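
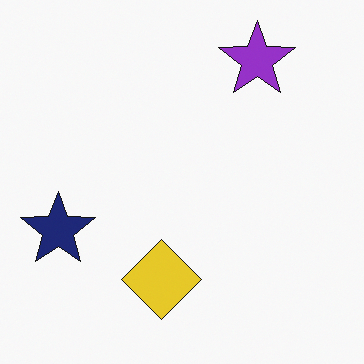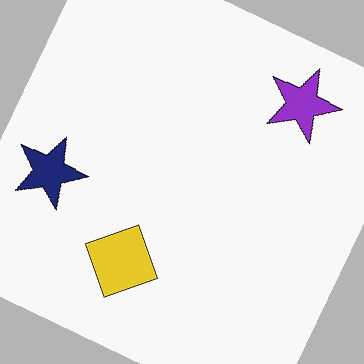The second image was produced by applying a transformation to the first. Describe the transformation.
The second image is the first rotated clockwise by a clearly visible amount.

Every shape is tilted by the same angle and the image corners show triangular fill wedges — a whole-image rotation by a non-right angle.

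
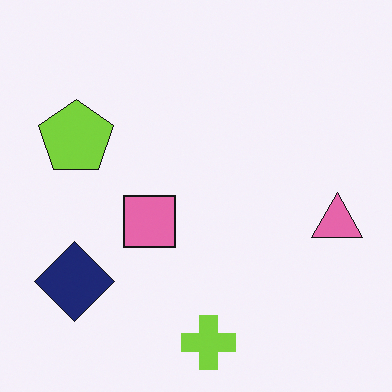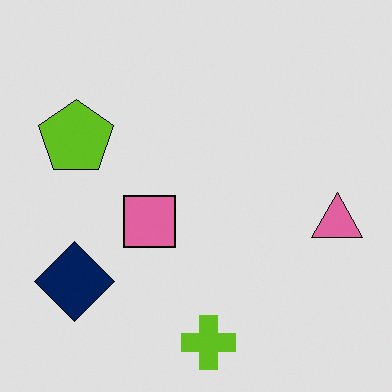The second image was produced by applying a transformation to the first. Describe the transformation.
The transformation is: moderately posterized.

Each flat color has snapped to a coarser quantized level — most visibly, the near-white background has dropped to a flat grey.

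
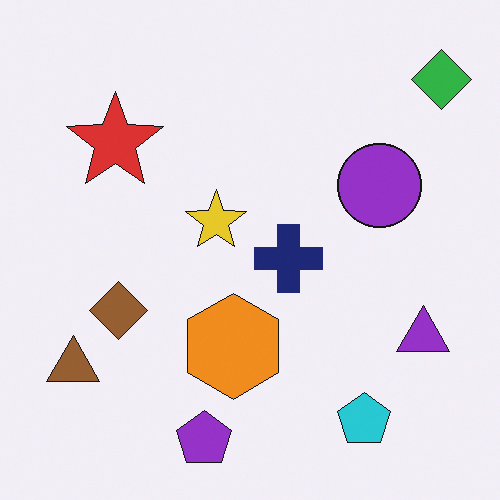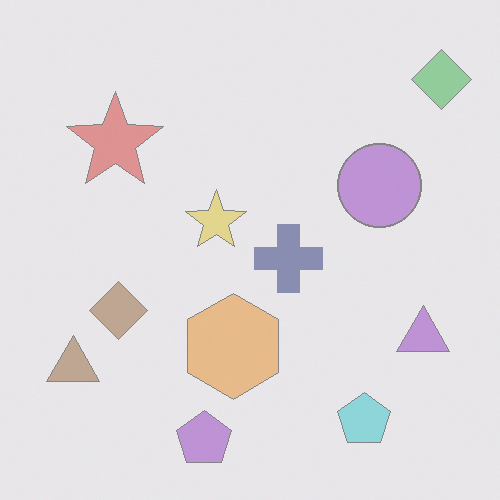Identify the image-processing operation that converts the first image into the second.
Given much lower contrast.

Tones are pushed toward mid-grey across the whole image — a global contrast change.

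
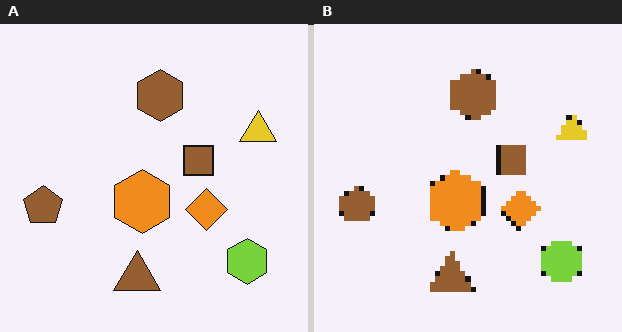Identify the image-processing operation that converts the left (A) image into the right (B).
It was lightly pixelated (a mild mosaic effect).

Shapes are reduced to large square blocks; fine edges and outlines are lost — a downscale-then-upscale (mosaic) effect.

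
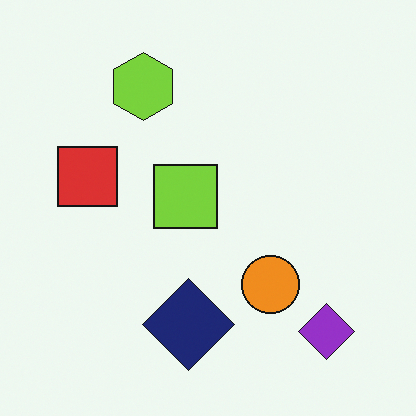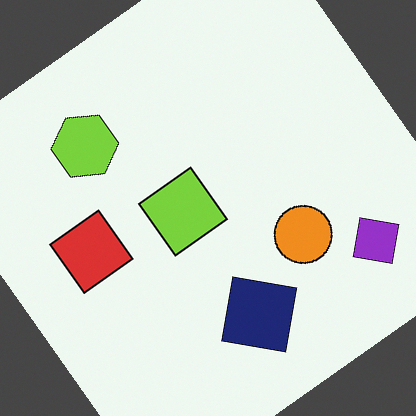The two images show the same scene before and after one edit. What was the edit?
Rotated counter-clockwise by a large amount — several tens of degrees.

Every shape is tilted by the same angle and the image corners show triangular fill wedges — a whole-image rotation by a non-right angle.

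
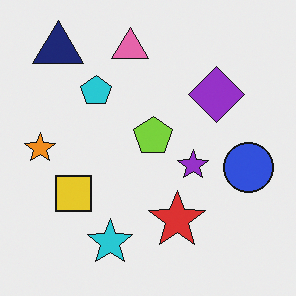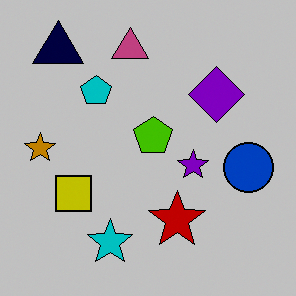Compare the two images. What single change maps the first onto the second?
The transformation is: aggressively posterized.

Each flat color has snapped to a coarser quantized level — most visibly, the near-white background has dropped to a flat grey.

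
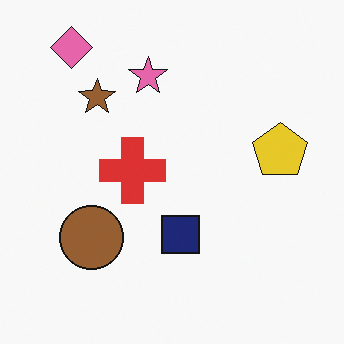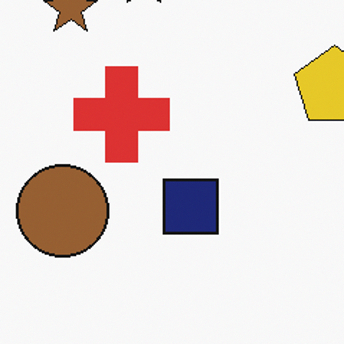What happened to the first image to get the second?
It was cropped to a modestly smaller region and rescaled.

The visible shapes are larger and the field of view is narrower; shapes near the original edges may be partly or wholly outside the frame — a crop-and-rescale.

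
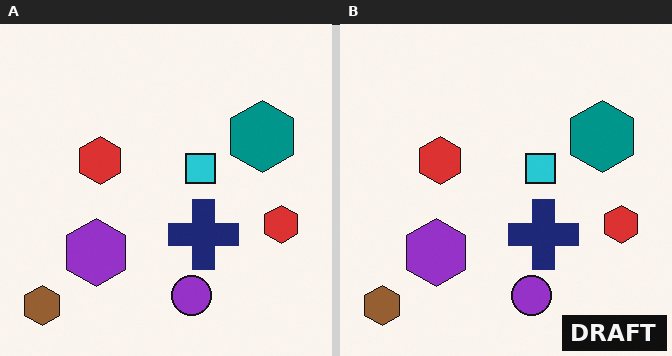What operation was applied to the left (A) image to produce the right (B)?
This is the original image watermarked with the text "DRAFT" in the lower-right corner.

A dark label reading "DRAFT" appears in the lower-right corner.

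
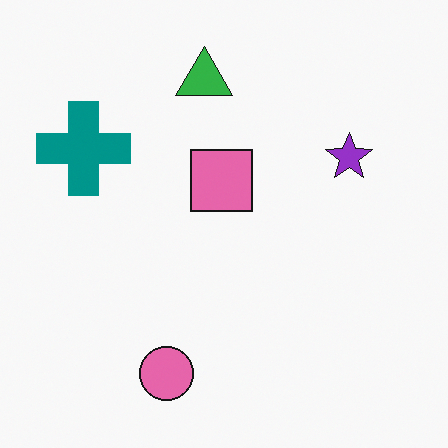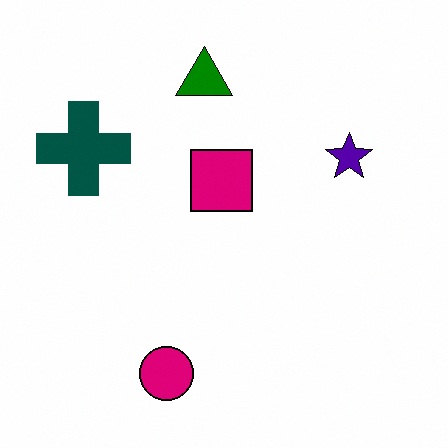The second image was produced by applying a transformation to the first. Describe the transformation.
Boosted in contrast.

Tones are pushed away from mid-grey across the whole image — a global contrast change.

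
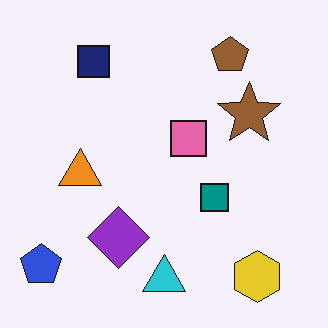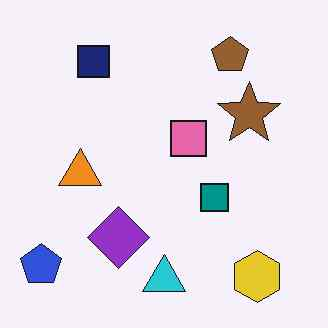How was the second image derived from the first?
The second image is the first JPEG-compressed with visible artifacts.

Blocky 8×8 compression artifacts appear around shape edges and the flat background shows ringing — characteristic JPEG degradation.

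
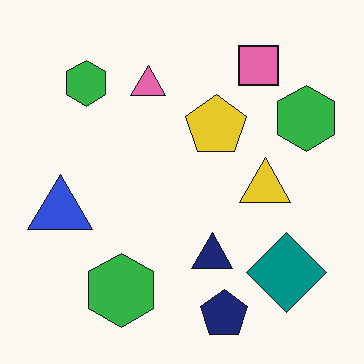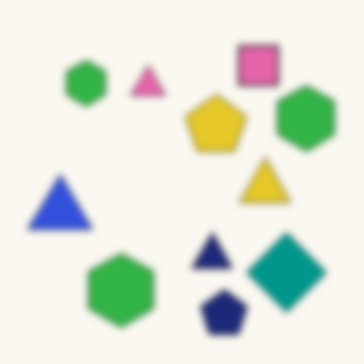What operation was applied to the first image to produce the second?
The second image is the first noticeably gaussian-blurred.

Shape edges and outlines are uniformly softened across the whole image.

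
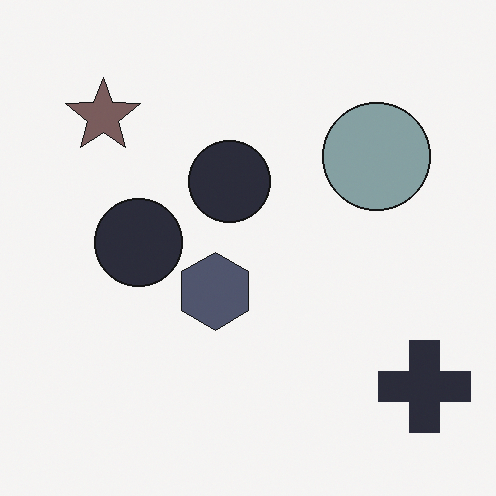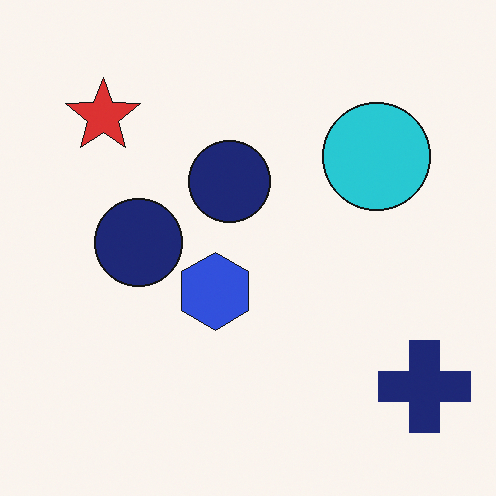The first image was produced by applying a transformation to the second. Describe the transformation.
It was made much more muted (saturation change).

All colors are more muted and greyish — a global saturation change.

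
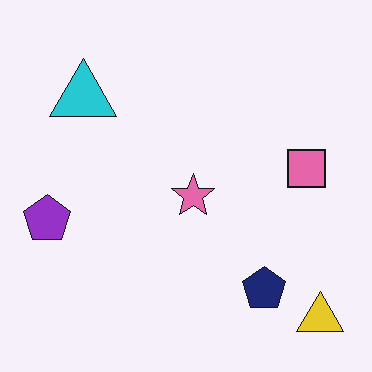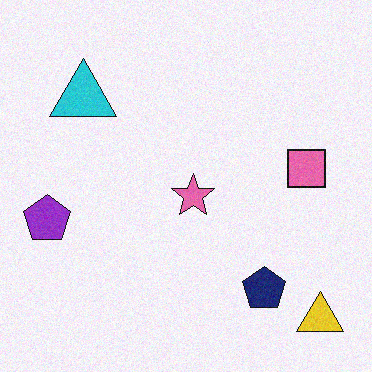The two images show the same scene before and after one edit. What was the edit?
Degraded with subtle gaussian noise.

Random speckle covers the whole image, including the flat background.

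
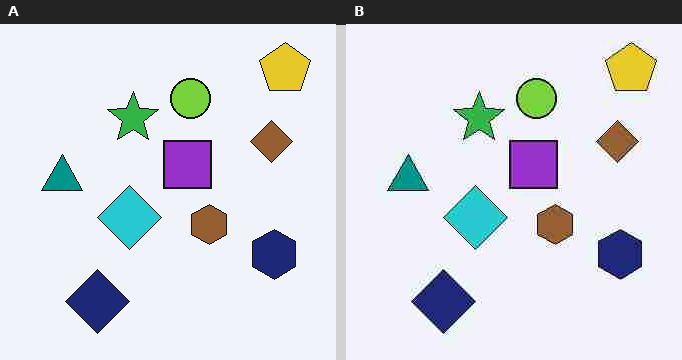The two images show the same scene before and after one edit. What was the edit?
The transformation is: heavily JPEG-compressed with obvious blocking artifacts.

Blocky 8×8 compression artifacts appear around shape edges and the flat background shows ringing — characteristic JPEG degradation.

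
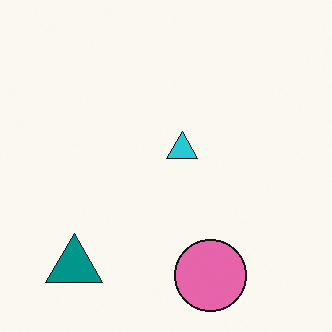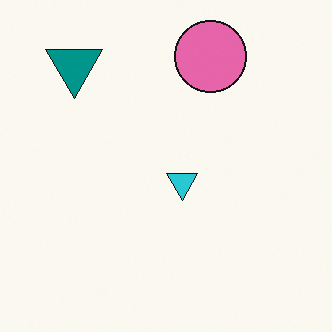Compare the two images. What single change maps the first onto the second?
Flipped vertically (top ↔ bottom).

The pink circle is in the bottom of the first image and the top of the second — shapes on opposite sides of the horizontal midline have swapped in a mirror flip.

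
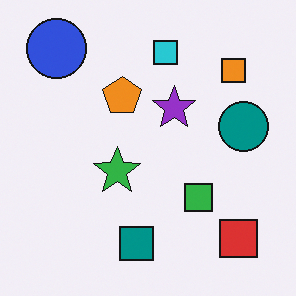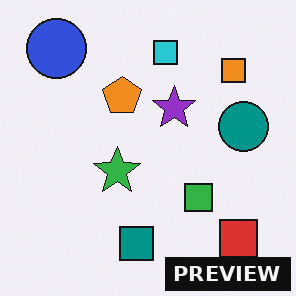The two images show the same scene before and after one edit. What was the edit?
This is the original image watermarked with the text "PREVIEW" in the lower-right corner.

A dark label reading "PREVIEW" appears in the lower-right corner.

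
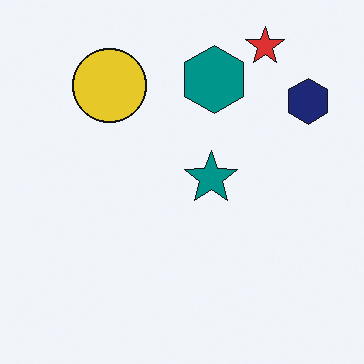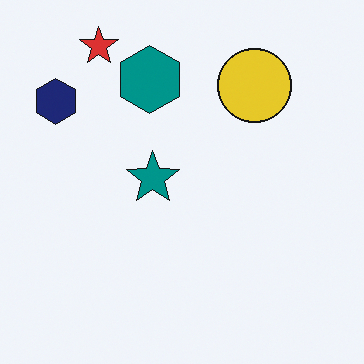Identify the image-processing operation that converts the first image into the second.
The transformation is: flipped horizontally (left ↔ right).

The navy hexagon is in the top-right of the first image and the top-left of the second — shapes on opposite sides of the vertical midline have swapped in a mirror flip.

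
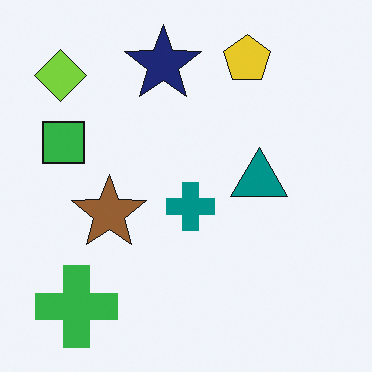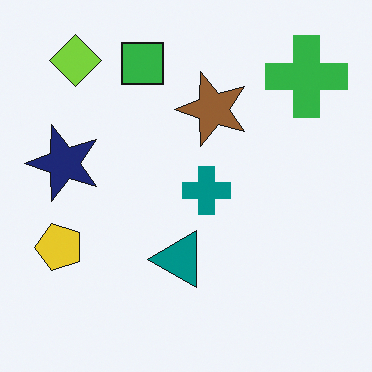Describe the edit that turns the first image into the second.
The second image is the first transposed (reflected across the top-left ↔ bottom-right diagonal).

Shapes have swapped their row and column positions — what was in the top-right is now in the bottom-left — a diagonal reflection.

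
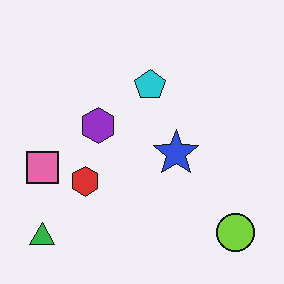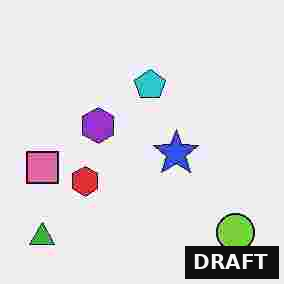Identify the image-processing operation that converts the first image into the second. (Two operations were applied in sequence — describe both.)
It was heavily JPEG-compressed with obvious blocking artifacts, then watermarked with the text "DRAFT" in the lower-right corner.

Blocky 8×8 compression artifacts appear around shape edges and the flat background shows ringing — characteristic JPEG degradation. A dark label reading "DRAFT" appears in the lower-right corner.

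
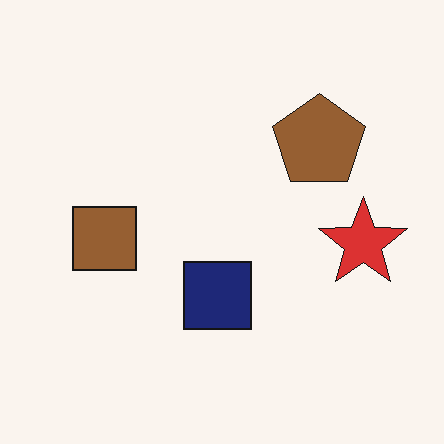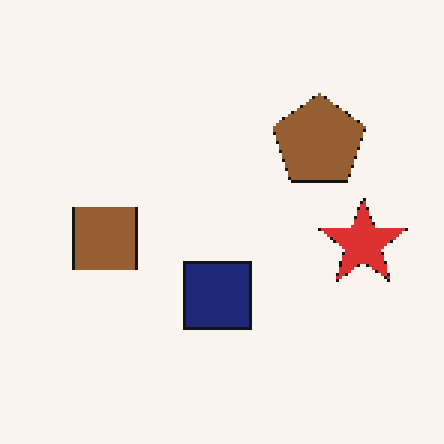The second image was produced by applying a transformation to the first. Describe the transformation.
This is the original image lightly pixelated (a mild mosaic effect).

Shapes are reduced to large square blocks; fine edges and outlines are lost — a downscale-then-upscale (mosaic) effect.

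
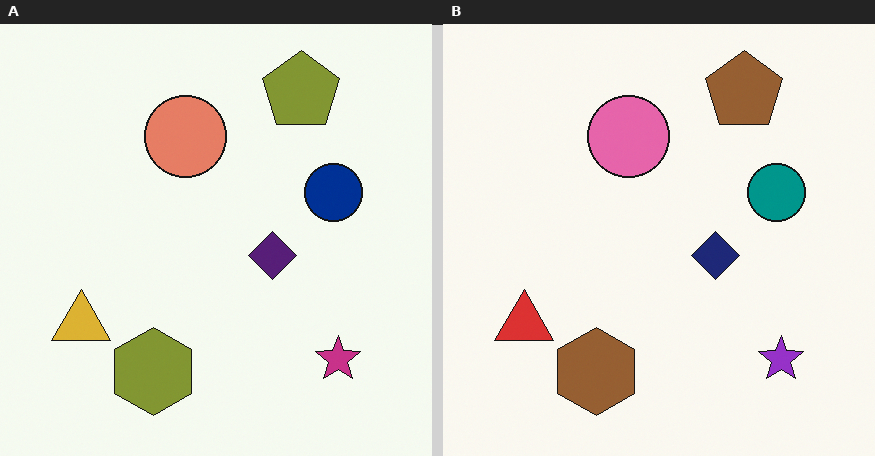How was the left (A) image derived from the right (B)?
This is the original image hue-shifted slightly.

Every shape's color has rotated by the same amount around the hue wheel — a uniform hue shift.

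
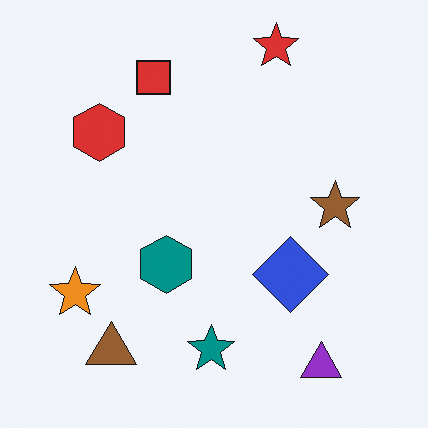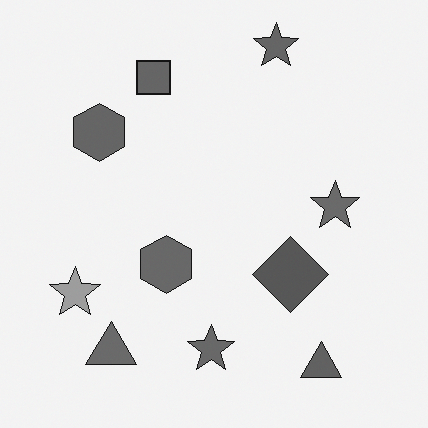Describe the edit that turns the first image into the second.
The image was converted to grayscale.

All color is removed — every shape is now a shade of grey.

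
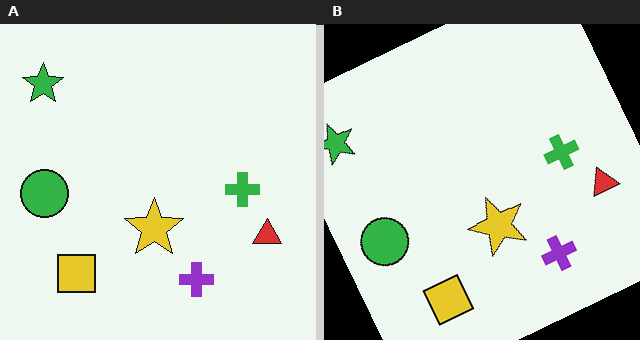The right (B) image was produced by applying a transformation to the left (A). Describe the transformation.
It was rotated counter-clockwise by a clearly visible amount.

Every shape is tilted by the same angle and the image corners show triangular fill wedges — a whole-image rotation by a non-right angle.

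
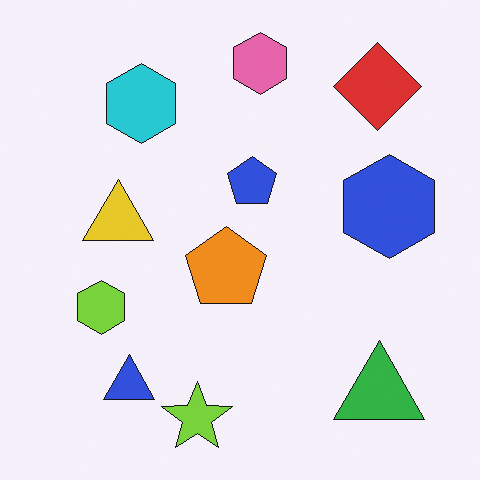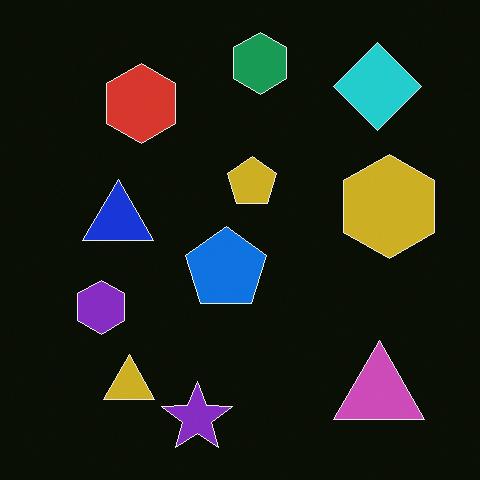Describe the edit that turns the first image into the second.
The image was color-inverted (negative).

The light background has become dark and every shape's color is its complement — a photographic negative.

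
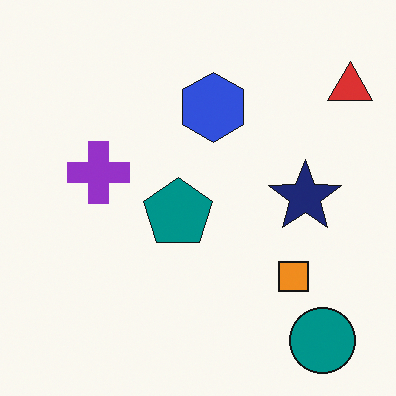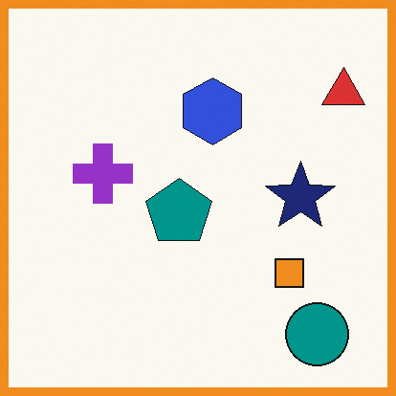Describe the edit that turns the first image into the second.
Framed with a orange border.

A solid orange frame runs around the edge of the second image, with the content slightly shrunk inside it.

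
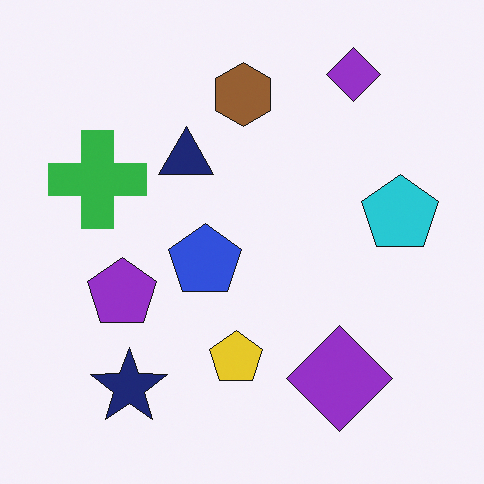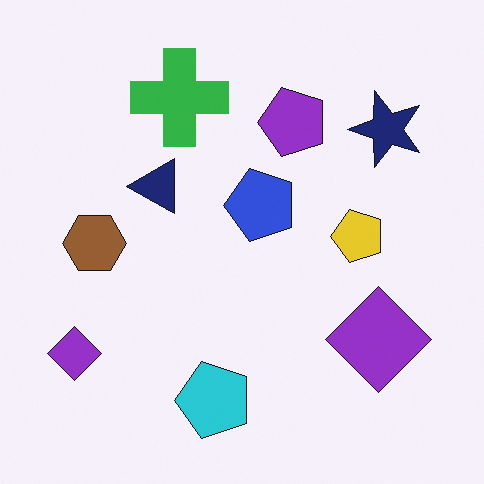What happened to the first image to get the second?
The transformation is: transposed (reflected across the top-left ↔ bottom-right diagonal).

Shapes have swapped their row and column positions — what was in the top-right is now in the bottom-left — a diagonal reflection.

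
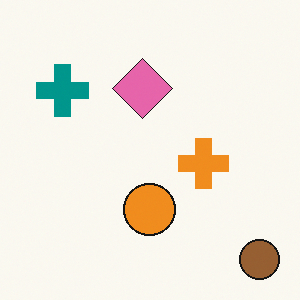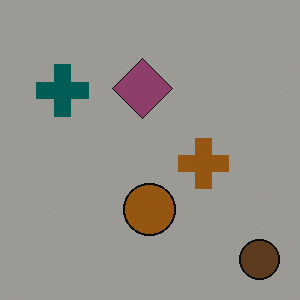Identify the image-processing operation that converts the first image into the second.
The second image is the first darkened a lot.

Every pixel — background and shapes alike — is uniformly darkened.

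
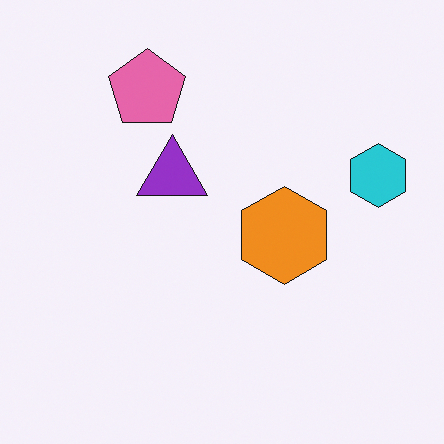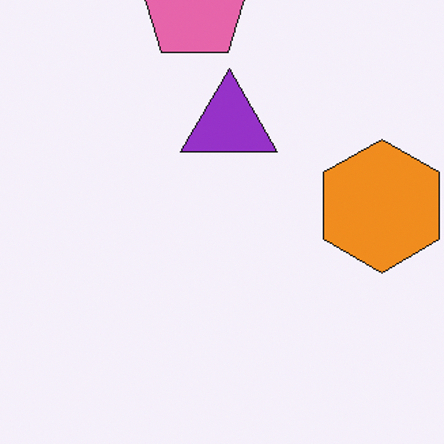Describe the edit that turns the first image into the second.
The image was cropped slightly and scaled back up.

The visible shapes are larger and the field of view is narrower; shapes near the original edges may be partly or wholly outside the frame — a crop-and-rescale.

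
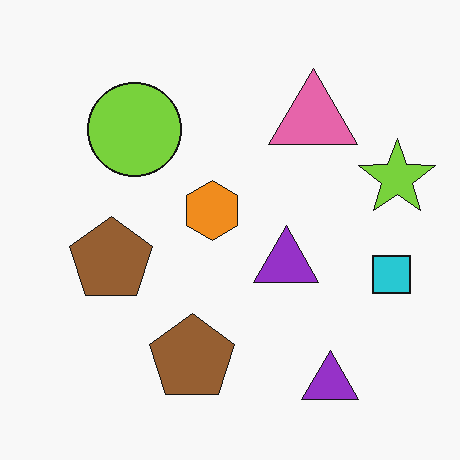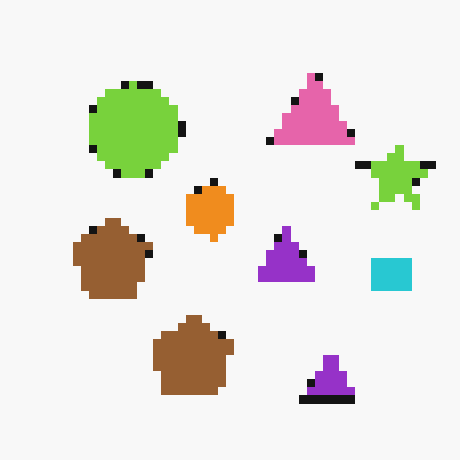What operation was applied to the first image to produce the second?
This is the original image pixelated into visible square blocks.

Shapes are reduced to large square blocks; fine edges and outlines are lost — a downscale-then-upscale (mosaic) effect.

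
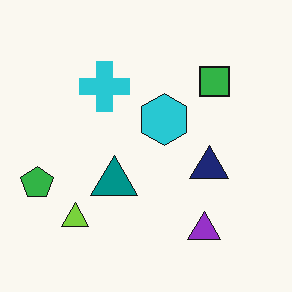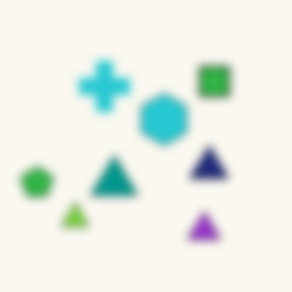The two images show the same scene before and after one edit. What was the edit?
This is the original image moderately blurred.

Shape edges and outlines are uniformly softened across the whole image.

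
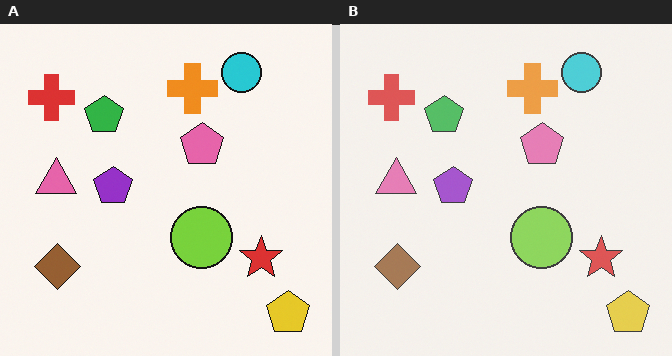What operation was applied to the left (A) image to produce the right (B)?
It was given slightly reduced contrast.

Tones are pushed toward mid-grey across the whole image — a global contrast change.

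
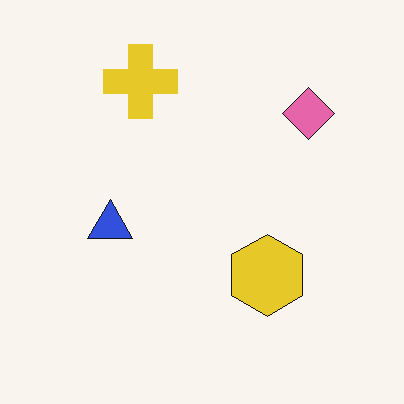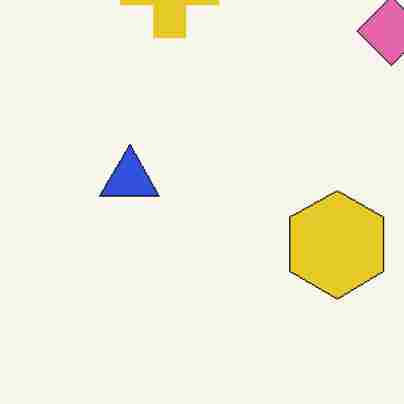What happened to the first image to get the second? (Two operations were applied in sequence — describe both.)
This is the original image cropped to a modestly smaller region and rescaled, then degraded with heavy JPEG compression.

The visible shapes are larger and the field of view is narrower; shapes near the original edges may be partly or wholly outside the frame — a crop-and-rescale. Blocky 8×8 compression artifacts appear around shape edges and the flat background shows ringing — characteristic JPEG degradation.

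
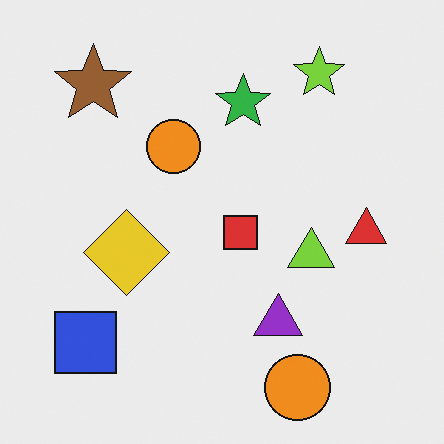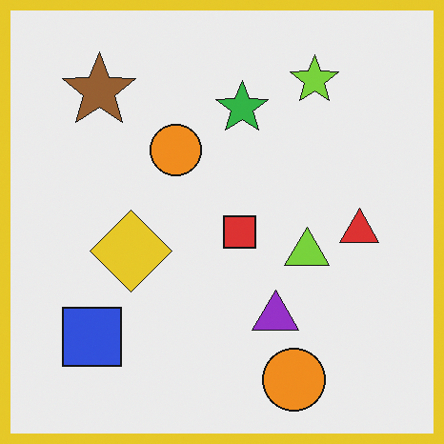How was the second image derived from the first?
The transformation is: framed with a yellow border.

A solid yellow frame runs around the edge of the second image, with the content slightly shrunk inside it.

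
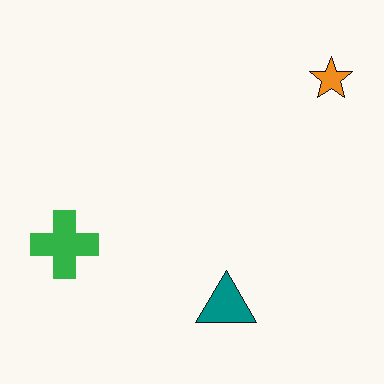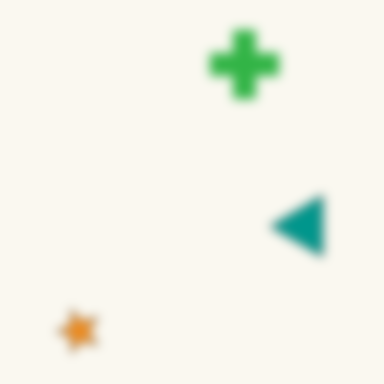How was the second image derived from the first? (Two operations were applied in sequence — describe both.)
The image was strongly gaussian-blurred, then transposed (reflected across the top-left ↔ bottom-right diagonal).

Shape edges and outlines are uniformly softened across the whole image. Shapes have swapped their row and column positions — what was in the top-right is now in the bottom-left — a diagonal reflection.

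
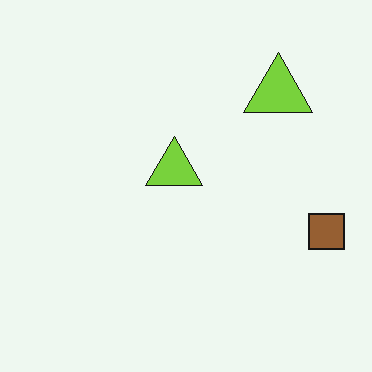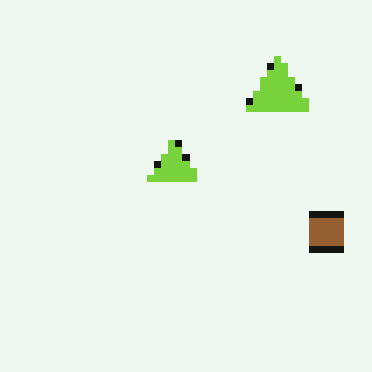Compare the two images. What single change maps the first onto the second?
This is the original image pixelated into visible square blocks.

Shapes are reduced to large square blocks; fine edges and outlines are lost — a downscale-then-upscale (mosaic) effect.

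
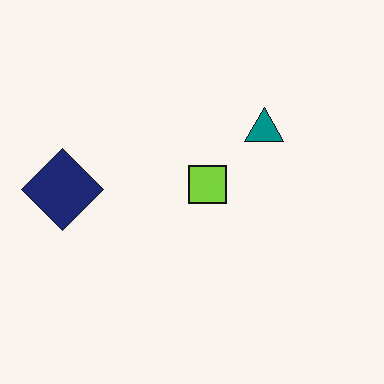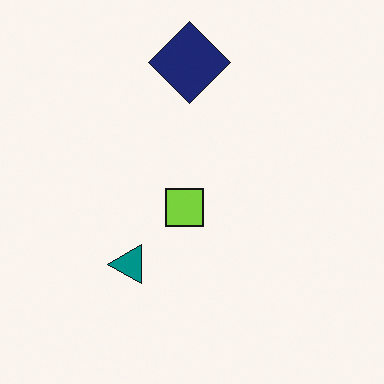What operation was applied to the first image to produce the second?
The image was transposed (reflected across the top-left ↔ bottom-right diagonal).

Shapes have swapped their row and column positions — what was in the top-right is now in the bottom-left — a diagonal reflection.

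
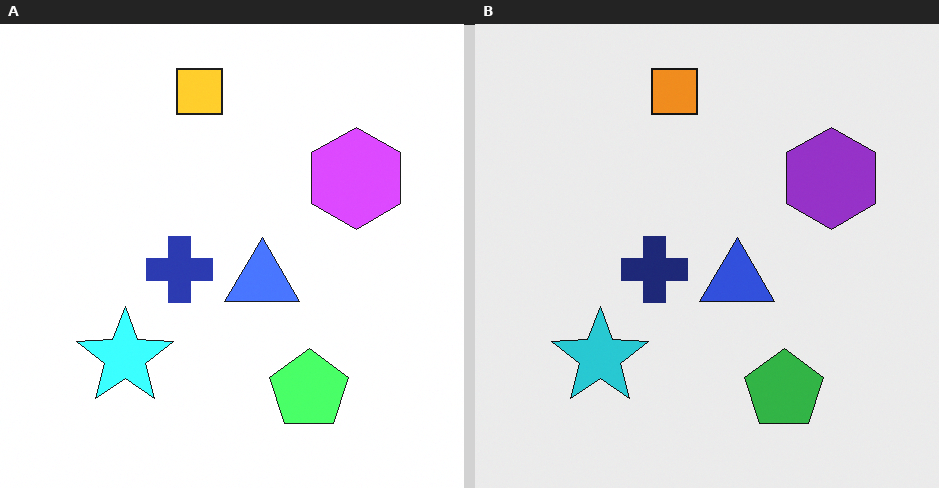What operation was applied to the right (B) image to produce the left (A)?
The transformation is: noticeably brightened.

Every pixel — background and shapes alike — is uniformly brightened.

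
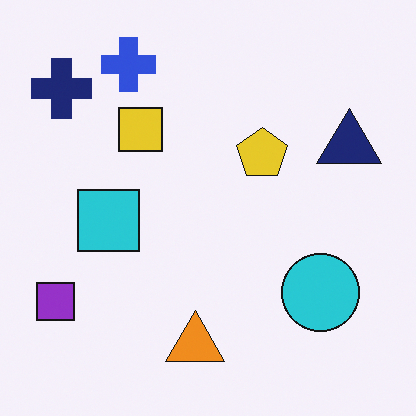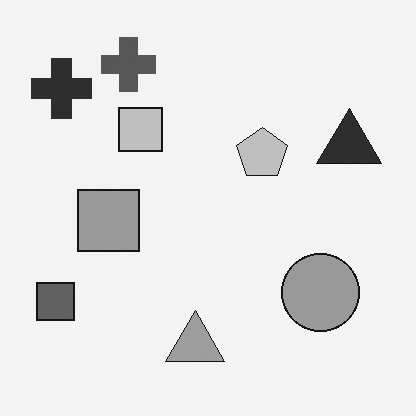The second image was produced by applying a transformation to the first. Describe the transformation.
The second image is the first converted to grayscale.

All color is removed — every shape is now a shade of grey.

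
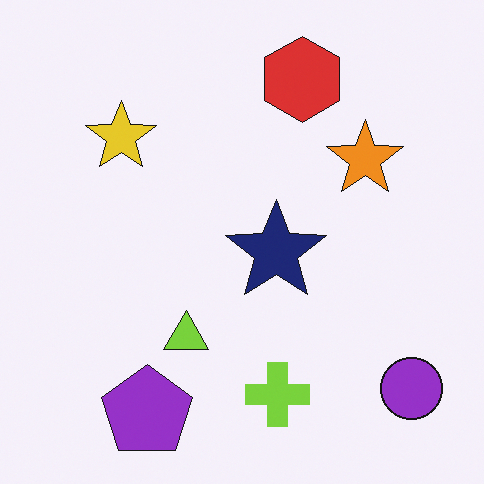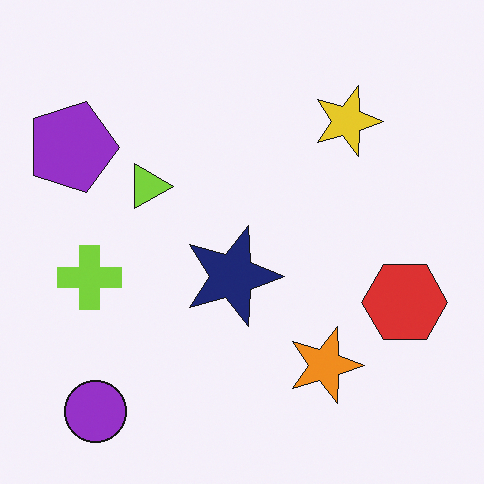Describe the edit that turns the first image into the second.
The transformation is: rotated 90° clockwise.

The purple circle sits in the bottom-right of the first image and the bottom-left of the second — consistent with a whole-image 90° clockwise rotation.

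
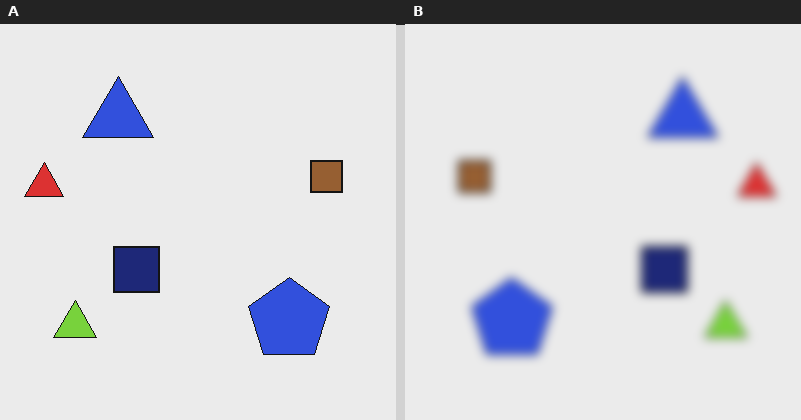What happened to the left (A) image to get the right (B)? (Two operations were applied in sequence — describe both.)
It was heavily blurred, then flipped horizontally (left ↔ right).

Shape edges and outlines are uniformly softened across the whole image. The red triangle is in the left of the left (A) image and the right of the right (B) — shapes on opposite sides of the vertical midline have swapped in a mirror flip.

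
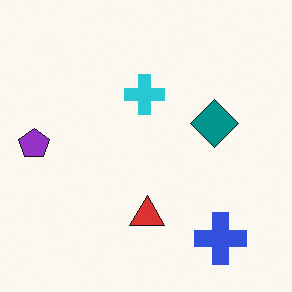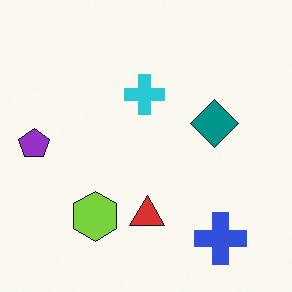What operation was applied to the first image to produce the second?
This is the original image overlaid with an additional lime hexagon.

A lime hexagon appears in the second image that is absent from the first.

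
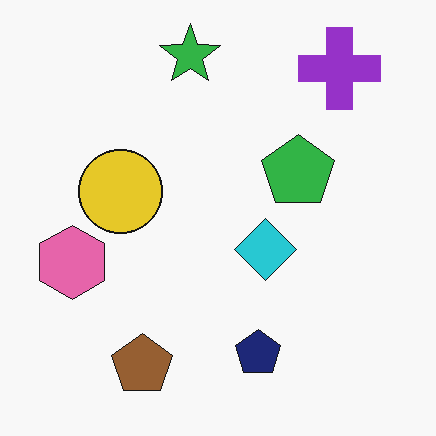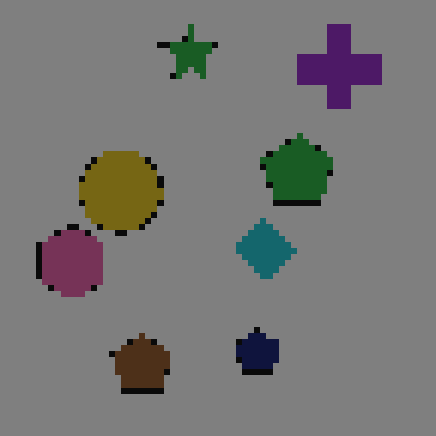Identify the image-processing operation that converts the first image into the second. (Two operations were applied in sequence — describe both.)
The second image is the first darkened a lot, then moderately pixelated.

Every pixel — background and shapes alike — is uniformly darkened. Shapes are reduced to large square blocks; fine edges and outlines are lost — a downscale-then-upscale (mosaic) effect.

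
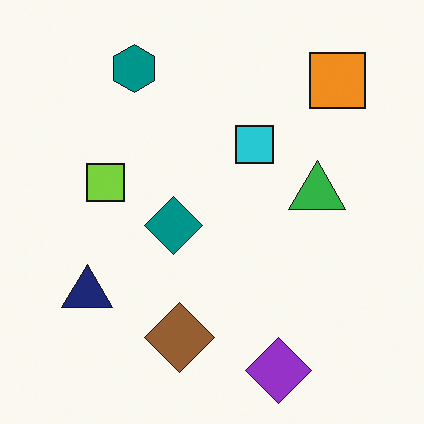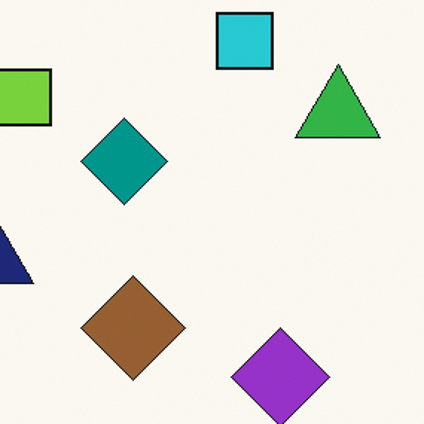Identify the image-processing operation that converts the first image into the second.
The transformation is: cropped to a modestly smaller region and rescaled.

The visible shapes are larger and the field of view is narrower; shapes near the original edges may be partly or wholly outside the frame — a crop-and-rescale.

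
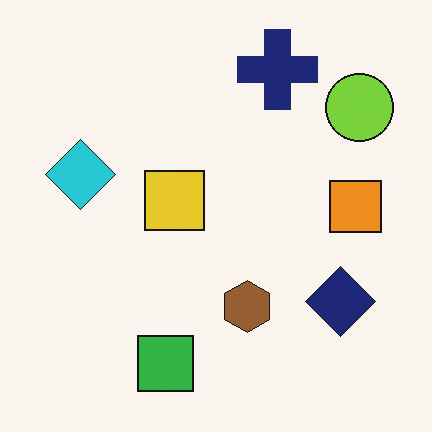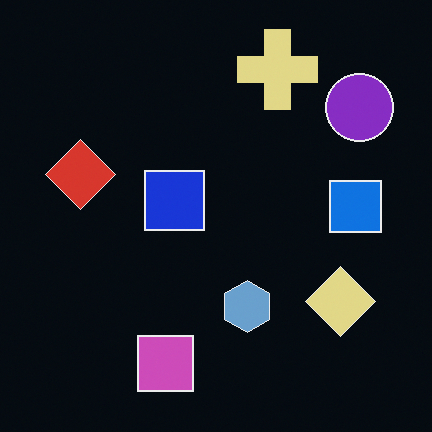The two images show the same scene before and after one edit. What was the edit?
The second image is the first color-inverted (negative).

The light background has become dark and every shape's color is its complement — a photographic negative.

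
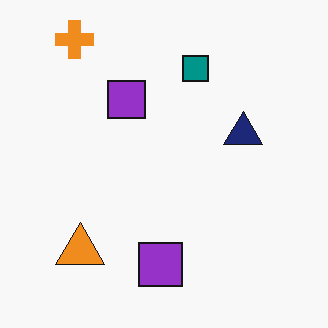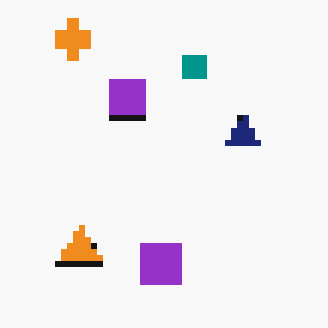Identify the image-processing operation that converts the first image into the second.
The image was pixelated into visible square blocks.

Shapes are reduced to large square blocks; fine edges and outlines are lost — a downscale-then-upscale (mosaic) effect.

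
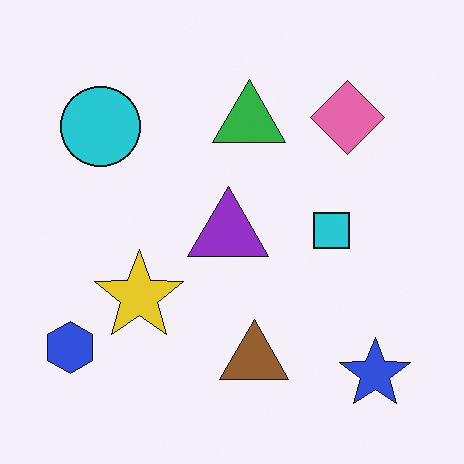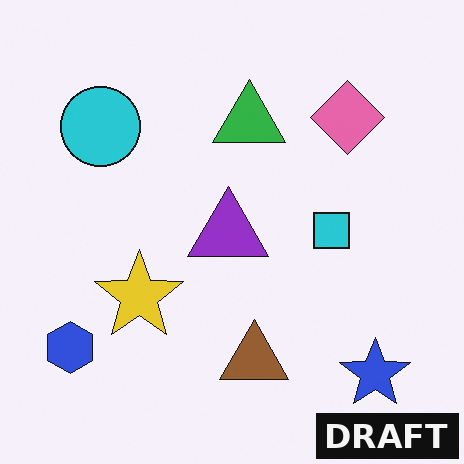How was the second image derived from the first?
The transformation is: watermarked with the text "DRAFT" in the lower-right corner.

A dark label reading "DRAFT" appears in the lower-right corner.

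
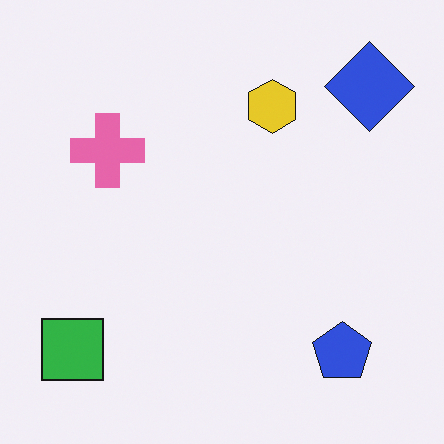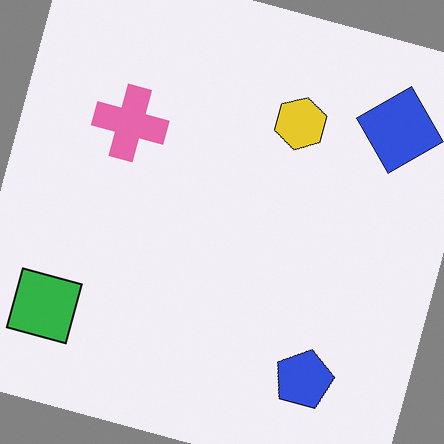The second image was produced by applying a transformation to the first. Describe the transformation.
It was rotated clockwise by a clearly visible amount.

Every shape is tilted by the same angle and the image corners show triangular fill wedges — a whole-image rotation by a non-right angle.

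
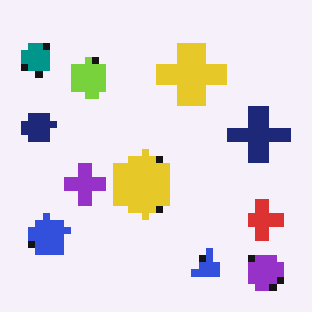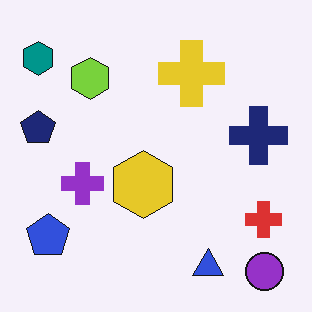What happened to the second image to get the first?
The image was pixelated into visible square blocks.

Shapes are reduced to large square blocks; fine edges and outlines are lost — a downscale-then-upscale (mosaic) effect.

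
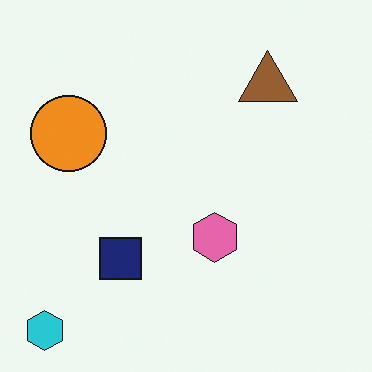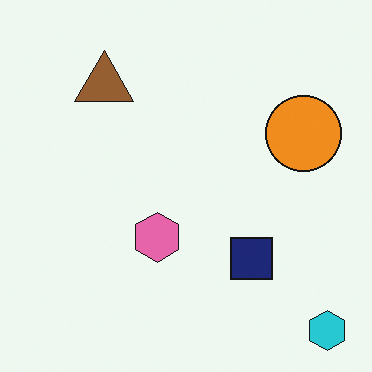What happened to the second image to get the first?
This is the original image flipped horizontally (left ↔ right).

The cyan hexagon is in the bottom-right of the second image and the bottom-left of the first — shapes on opposite sides of the vertical midline have swapped in a mirror flip.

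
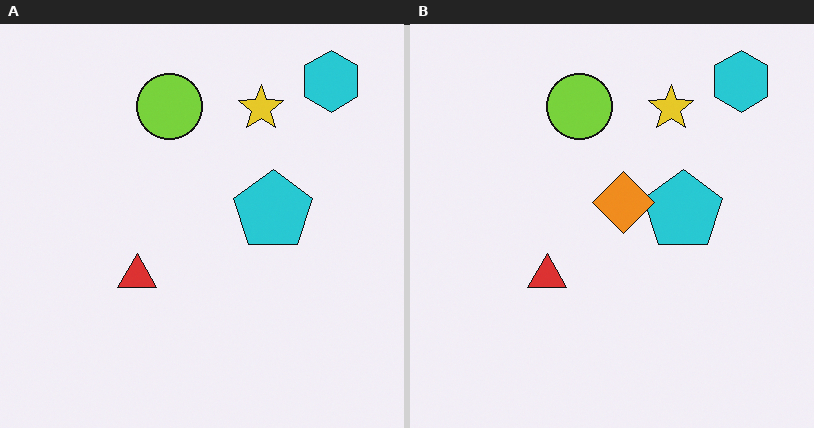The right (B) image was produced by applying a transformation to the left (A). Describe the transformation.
Overlaid with an additional orange diamond.

An orange diamond appears in the right (B) image that is absent from the left (A).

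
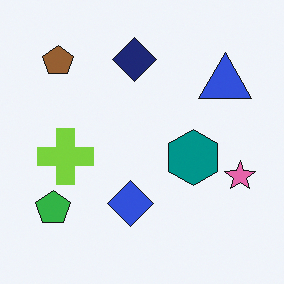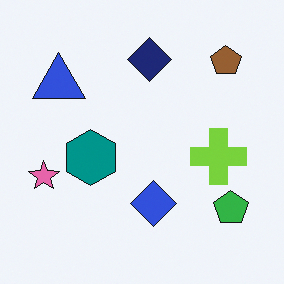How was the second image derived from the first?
It was flipped horizontally (left ↔ right).

The pink star is in the right of the first image and the left of the second — shapes on opposite sides of the vertical midline have swapped in a mirror flip.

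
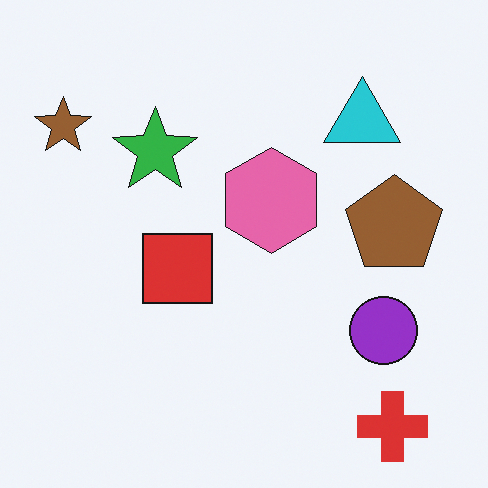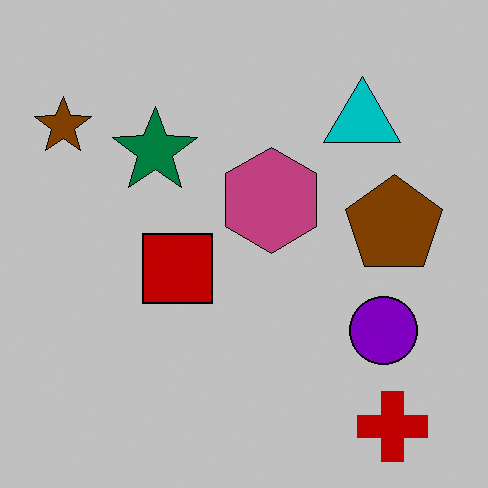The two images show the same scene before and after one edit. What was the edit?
The image was heavily posterized to just a handful of flat colors.

Each flat color has snapped to a coarser quantized level — most visibly, the near-white background has dropped to a flat grey.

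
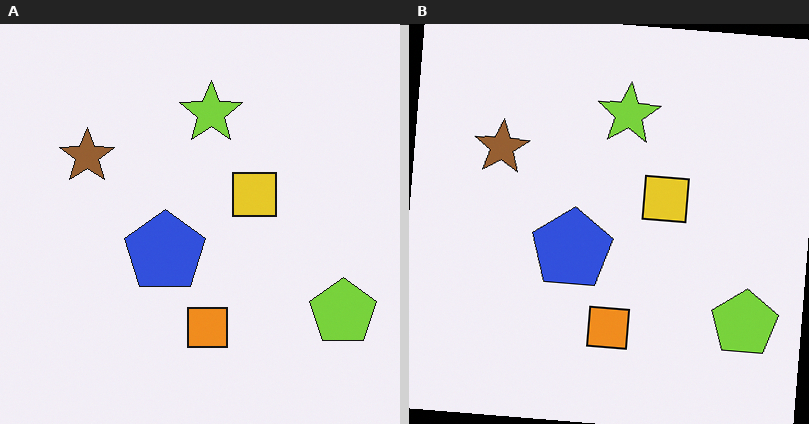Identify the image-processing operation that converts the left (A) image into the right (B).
Rotated clockwise by a slight angle.

Every shape is tilted by the same angle and the image corners show triangular fill wedges — a whole-image rotation by a non-right angle.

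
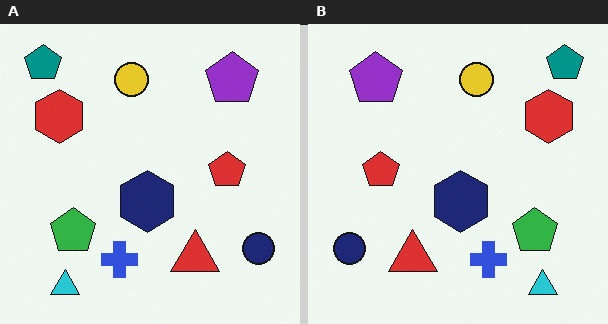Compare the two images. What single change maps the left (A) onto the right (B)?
Flipped horizontally (left ↔ right).

The navy circle is in the bottom-right of the left (A) image and the bottom-left of the right (B) — shapes on opposite sides of the vertical midline have swapped in a mirror flip.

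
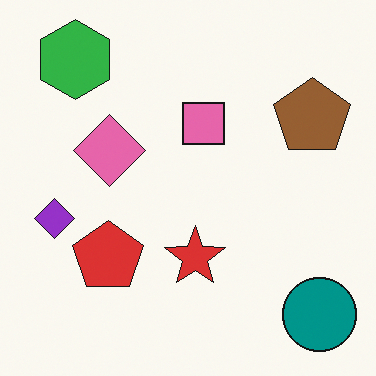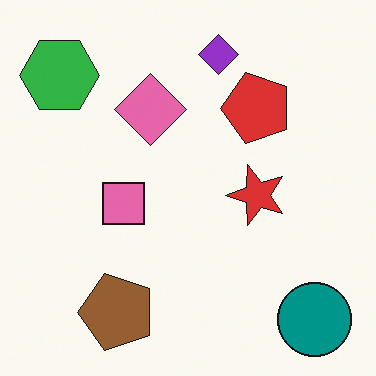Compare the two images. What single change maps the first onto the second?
The transformation is: transposed (reflected across the top-left ↔ bottom-right diagonal).

Shapes have swapped their row and column positions — what was in the top-right is now in the bottom-left — a diagonal reflection.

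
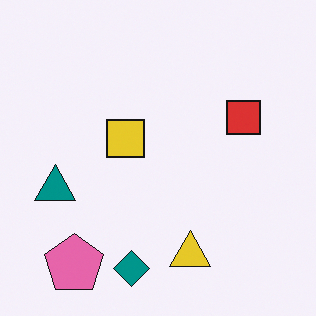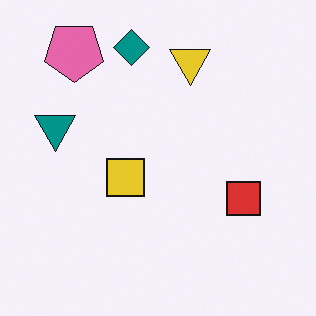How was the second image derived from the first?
It was flipped vertically (top ↔ bottom).

The teal diamond is in the bottom of the first image and the top of the second — shapes on opposite sides of the horizontal midline have swapped in a mirror flip.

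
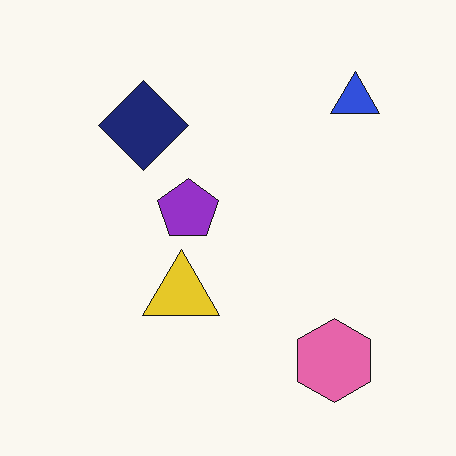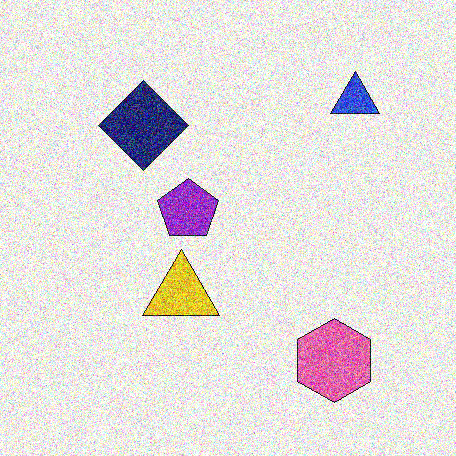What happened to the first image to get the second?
This is the original image degraded with heavy additive noise.

Random speckle covers the whole image, including the flat background.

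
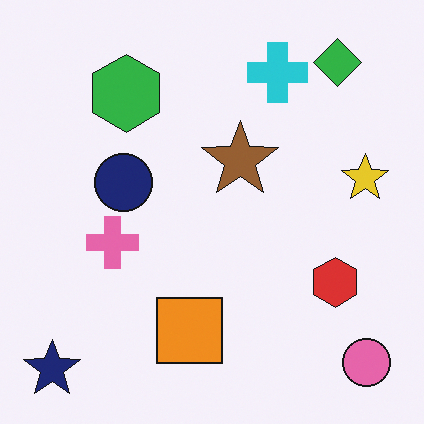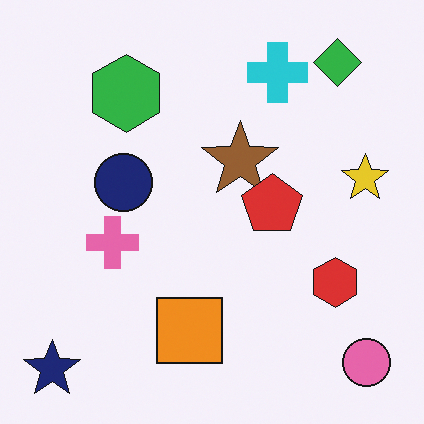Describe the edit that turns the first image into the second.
Overlaid with an additional red pentagon.

A red pentagon appears in the second image that is absent from the first.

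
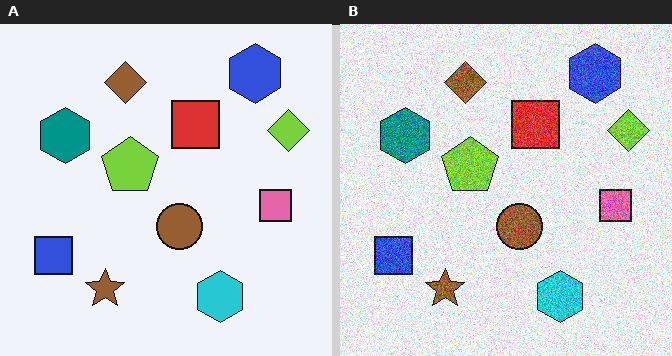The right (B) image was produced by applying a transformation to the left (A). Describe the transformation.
This is the original image degraded with strong gaussian noise.

Random speckle covers the whole image, including the flat background.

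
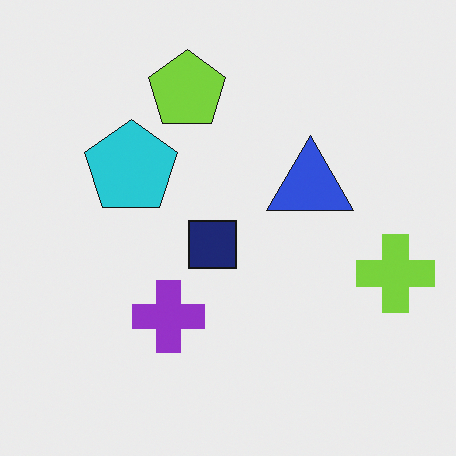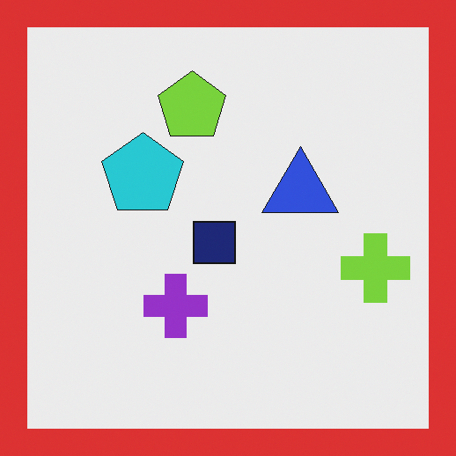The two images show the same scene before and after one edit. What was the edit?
The second image is the first framed with a red border.

A solid red frame runs around the edge of the second image, with the content slightly shrunk inside it.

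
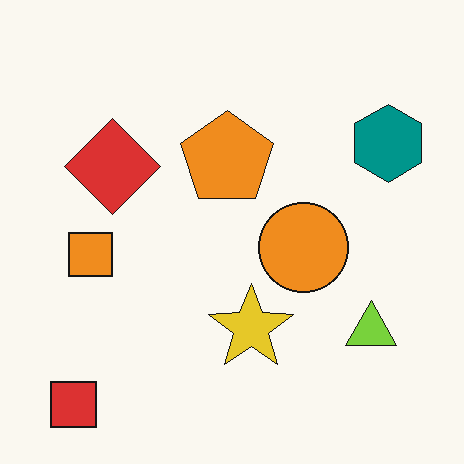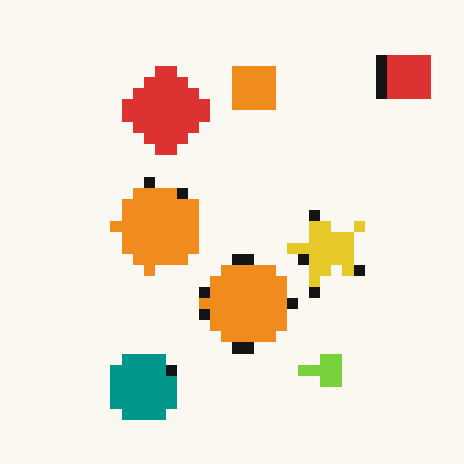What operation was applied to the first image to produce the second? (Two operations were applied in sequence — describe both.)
It was transposed (reflected across the top-left ↔ bottom-right diagonal), then heavily pixelated into large blocks.

Shapes have swapped their row and column positions — what was in the top-right is now in the bottom-left — a diagonal reflection. Shapes are reduced to large square blocks; fine edges and outlines are lost — a downscale-then-upscale (mosaic) effect.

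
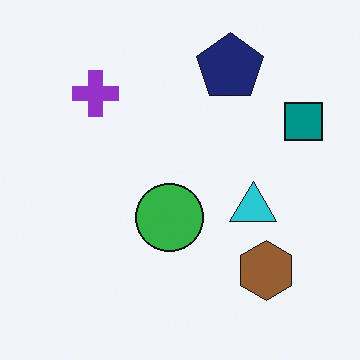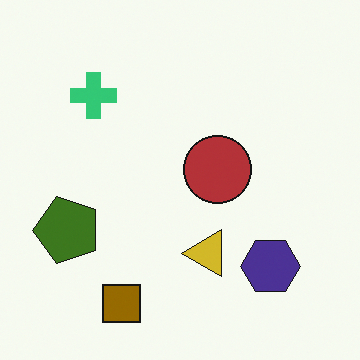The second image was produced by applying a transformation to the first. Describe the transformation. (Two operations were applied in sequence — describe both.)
It was hue-shifted by a large amount, then transposed (reflected across the top-left ↔ bottom-right diagonal).

Every shape's color has rotated by the same amount around the hue wheel — a uniform hue shift. Shapes have swapped their row and column positions — what was in the top-right is now in the bottom-left — a diagonal reflection.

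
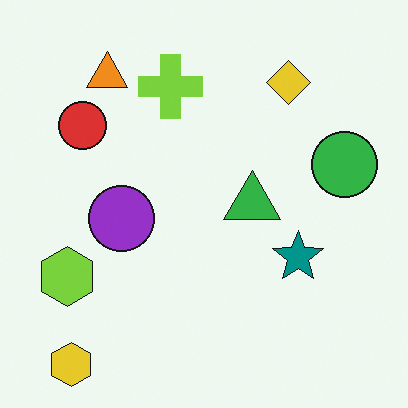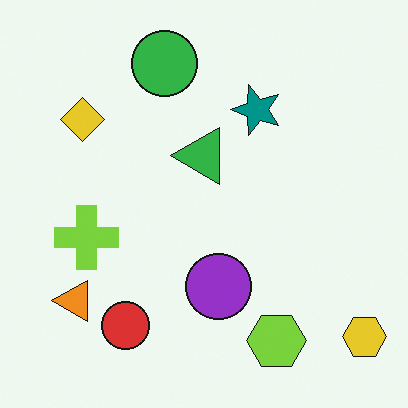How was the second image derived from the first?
It was rotated 90° counter-clockwise.

The yellow hexagon sits in the bottom-left of the first image and the bottom-right of the second — consistent with a whole-image 90° counter-clockwise rotation.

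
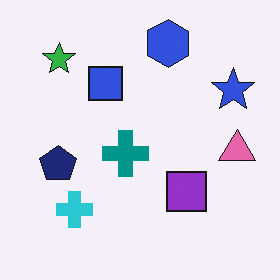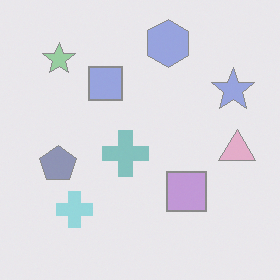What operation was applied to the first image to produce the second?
It was washed out (contrast reduced).

Tones are pushed toward mid-grey across the whole image — a global contrast change.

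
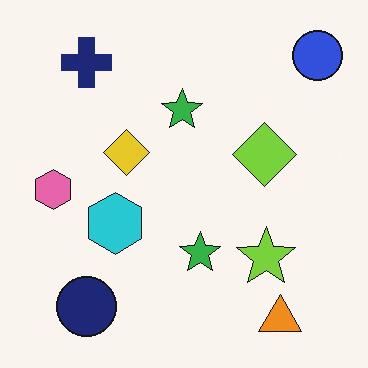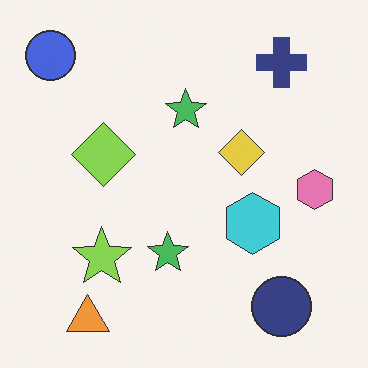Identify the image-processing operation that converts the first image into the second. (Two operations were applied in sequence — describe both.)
The second image is the first given slightly reduced contrast, then flipped horizontally (left ↔ right).

Tones are pushed toward mid-grey across the whole image — a global contrast change. The blue circle is in the top-right of the first image and the top-left of the second — shapes on opposite sides of the vertical midline have swapped in a mirror flip.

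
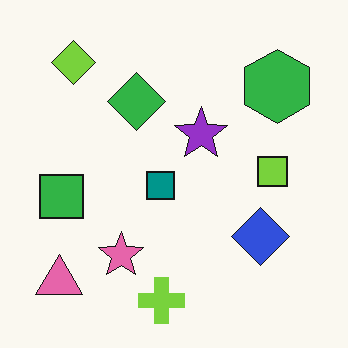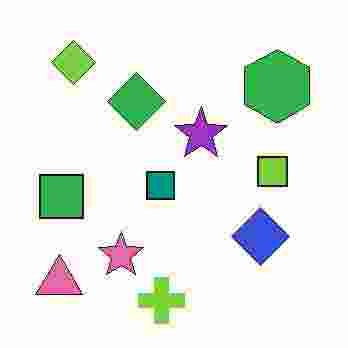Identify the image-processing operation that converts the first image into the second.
It was degraded with heavy JPEG compression.

Blocky 8×8 compression artifacts appear around shape edges and the flat background shows ringing — characteristic JPEG degradation.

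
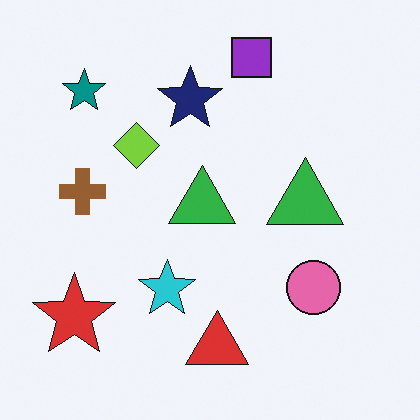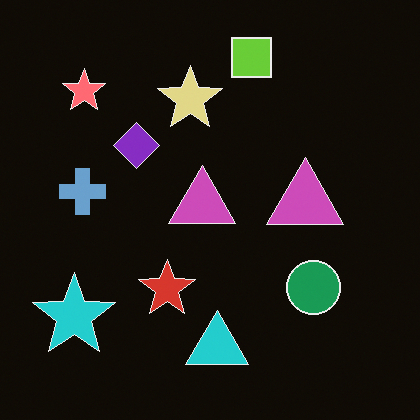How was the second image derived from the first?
The second image is the first color-inverted (negative).

The light background has become dark and every shape's color is its complement — a photographic negative.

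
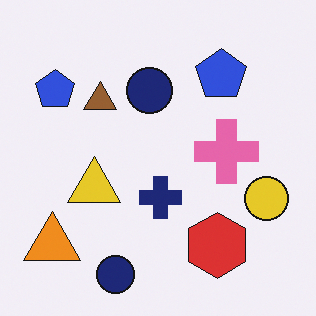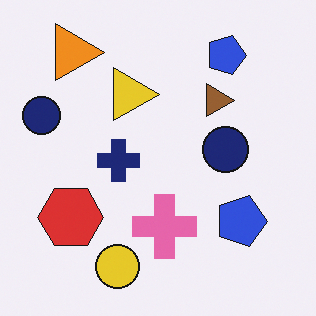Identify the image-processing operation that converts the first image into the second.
This is the original image rotated 90° clockwise.

The orange triangle sits in the bottom-left of the first image and the top-left of the second — consistent with a whole-image 90° clockwise rotation.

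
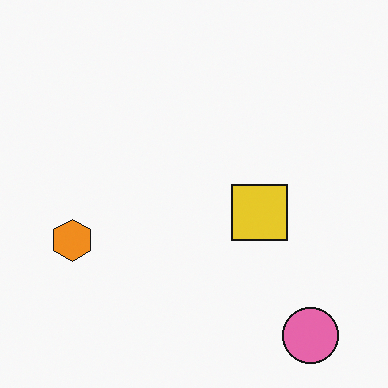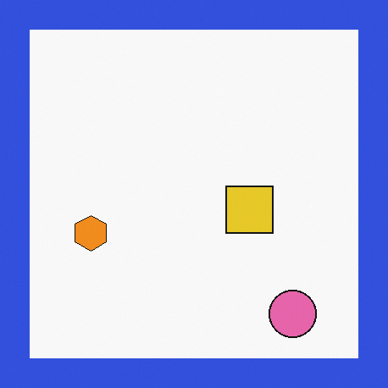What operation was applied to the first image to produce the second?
The image was framed with a blue border.

A solid blue frame runs around the edge of the second image, with the content slightly shrunk inside it.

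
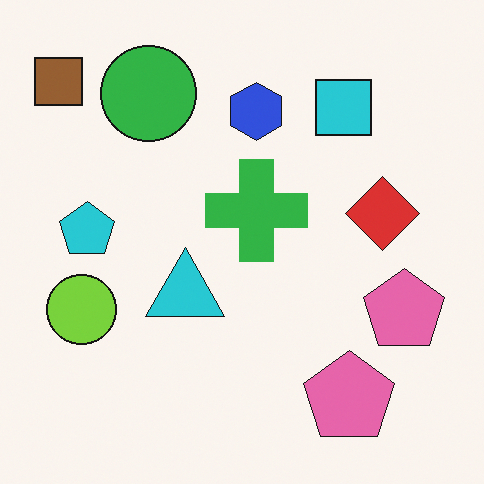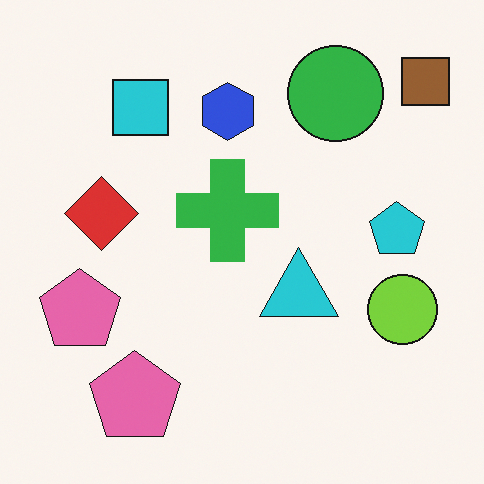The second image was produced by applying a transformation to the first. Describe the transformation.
The image was flipped horizontally (left ↔ right).

The brown square is in the top-left of the first image and the top-right of the second — shapes on opposite sides of the vertical midline have swapped in a mirror flip.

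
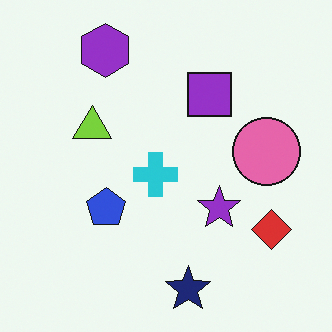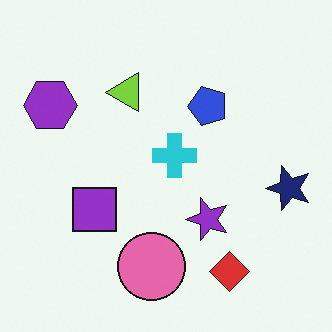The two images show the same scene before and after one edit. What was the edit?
The image was transposed (reflected across the top-left ↔ bottom-right diagonal).

Shapes have swapped their row and column positions — what was in the top-right is now in the bottom-left — a diagonal reflection.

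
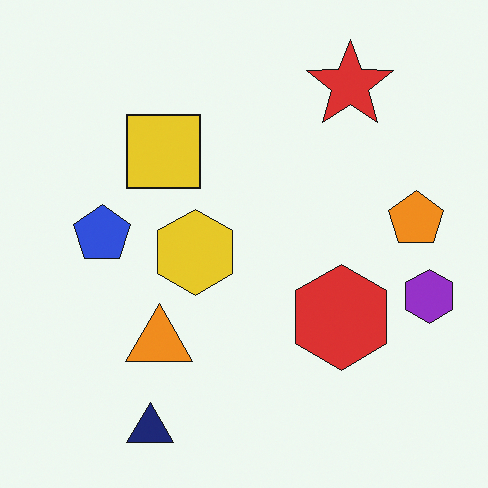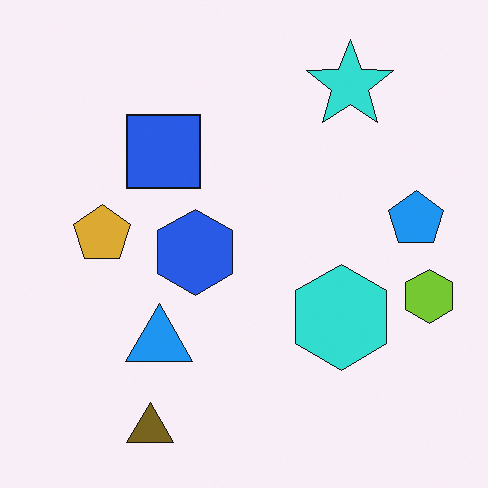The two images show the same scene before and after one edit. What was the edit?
The second image is the first hue-shifted by a large amount.

Every shape's color has rotated by the same amount around the hue wheel — a uniform hue shift.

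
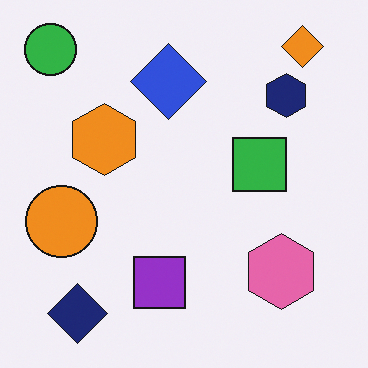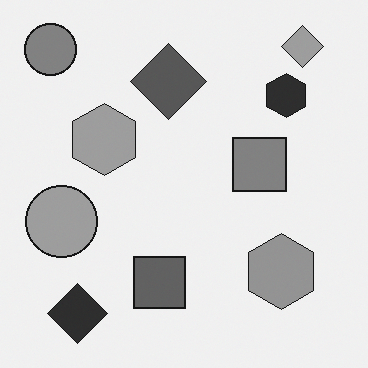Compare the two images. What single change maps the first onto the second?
The transformation is: converted to grayscale.

All color is removed — every shape is now a shade of grey.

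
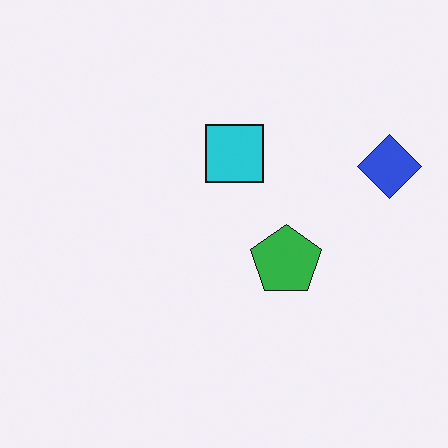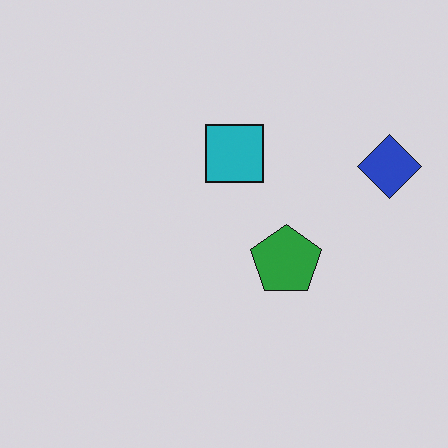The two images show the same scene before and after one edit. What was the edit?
The second image is the first darkened a little.

Every pixel — background and shapes alike — is uniformly darkened.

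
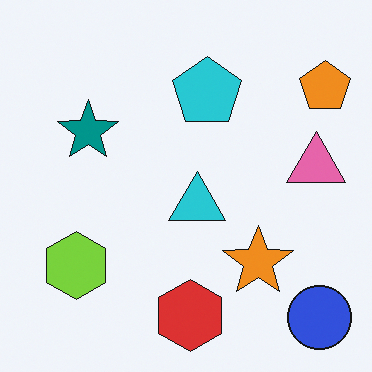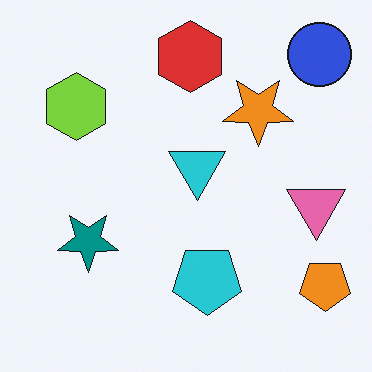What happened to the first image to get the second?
The image was flipped vertically (top ↔ bottom).

The blue circle is in the bottom-right of the first image and the top-right of the second — shapes on opposite sides of the horizontal midline have swapped in a mirror flip.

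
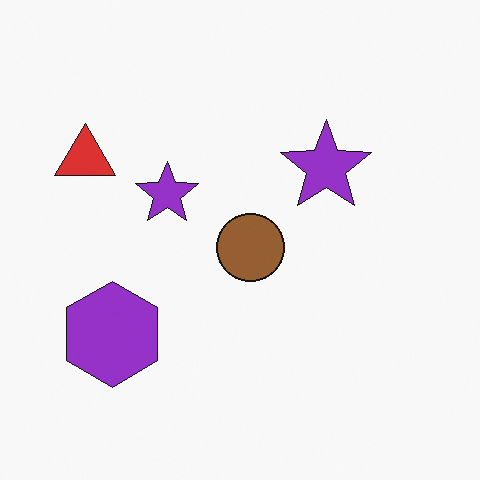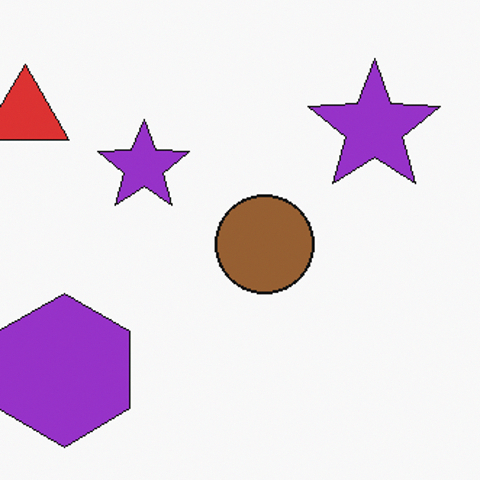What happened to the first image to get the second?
The transformation is: cropped slightly and scaled back up.

The visible shapes are larger and the field of view is narrower; shapes near the original edges may be partly or wholly outside the frame — a crop-and-rescale.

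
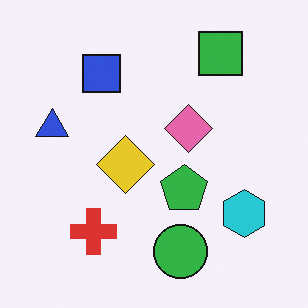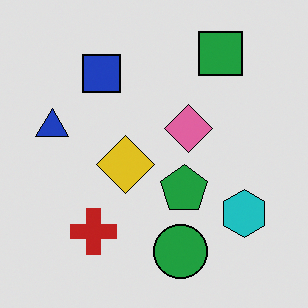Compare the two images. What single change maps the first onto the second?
The second image is the first posterized to a reduced palette.

Each flat color has snapped to a coarser quantized level — most visibly, the near-white background has dropped to a flat grey.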